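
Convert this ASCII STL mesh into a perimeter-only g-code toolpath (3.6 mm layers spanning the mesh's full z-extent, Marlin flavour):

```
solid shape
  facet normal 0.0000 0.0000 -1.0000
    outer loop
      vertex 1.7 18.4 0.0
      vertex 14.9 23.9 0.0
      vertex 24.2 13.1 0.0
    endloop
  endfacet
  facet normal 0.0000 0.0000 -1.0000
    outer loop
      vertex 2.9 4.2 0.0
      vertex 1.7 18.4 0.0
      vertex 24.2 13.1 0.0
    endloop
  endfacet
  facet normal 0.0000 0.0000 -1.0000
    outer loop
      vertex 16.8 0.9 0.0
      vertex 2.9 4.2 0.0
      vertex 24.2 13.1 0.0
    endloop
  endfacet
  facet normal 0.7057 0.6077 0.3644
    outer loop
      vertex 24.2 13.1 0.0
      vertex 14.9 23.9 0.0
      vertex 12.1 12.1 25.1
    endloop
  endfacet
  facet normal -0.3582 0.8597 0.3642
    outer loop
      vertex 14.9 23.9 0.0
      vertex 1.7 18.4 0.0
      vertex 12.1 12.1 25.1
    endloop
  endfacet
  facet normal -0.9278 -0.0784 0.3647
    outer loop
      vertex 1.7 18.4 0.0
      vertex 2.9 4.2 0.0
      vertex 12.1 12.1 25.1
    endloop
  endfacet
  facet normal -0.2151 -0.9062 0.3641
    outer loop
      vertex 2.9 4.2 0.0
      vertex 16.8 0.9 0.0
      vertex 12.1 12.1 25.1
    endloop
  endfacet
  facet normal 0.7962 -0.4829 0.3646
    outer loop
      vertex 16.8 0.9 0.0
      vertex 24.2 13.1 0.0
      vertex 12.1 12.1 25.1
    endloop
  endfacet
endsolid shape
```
; perimeter-only toolpath
G21 ; units = mm
G90 ; absolute positioning
G28 ; home
; layer 1
G0 Z3.6
G0 X22.5 Y13.0
G1 X14.5 Y22.2
G1 X3.2 Y17.5
G1 X4.2 Y5.3
G1 X16.1 Y2.5
G1 X22.5 Y13.0
; layer 2
G0 Z7.2
G0 X20.7 Y12.8
G1 X14.1 Y20.5
G1 X4.7 Y16.6
G1 X5.5 Y6.5
G1 X15.5 Y4.1
G1 X20.7 Y12.8
; layer 3
G0 Z10.8
G0 X19.0 Y12.7
G1 X13.7 Y18.8
G1 X6.2 Y15.7
G1 X6.8 Y7.6
G1 X14.8 Y5.7
G1 X19.0 Y12.7
; layer 4
G0 Z14.3
G0 X17.3 Y12.5
G1 X13.3 Y17.2
G1 X7.6 Y14.8
G1 X8.2 Y8.7
G1 X14.1 Y7.3
G1 X17.3 Y12.5
; layer 5
G0 Z17.9
G0 X15.6 Y12.4
G1 X12.9 Y15.5
G1 X9.1 Y13.9
G1 X9.5 Y9.8
G1 X13.4 Y8.9
G1 X15.6 Y12.4
; layer 6
G0 Z21.5
G0 X13.8 Y12.2
G1 X12.5 Y13.8
G1 X10.6 Y13.0
G1 X10.8 Y11.0
G1 X12.8 Y10.5
G1 X13.8 Y12.2
M2 ; end

The solid is a regular 5-sided pyramid, base circumscribed radius ≈ 12.1 mm, apex at z ≈ 25.1 mm. Slicing at Δz = 3.6 mm — 7 equal slices spanning the solid's height, so layer i sits at z = i·h/7 — gives 6 non-empty perimeters. Each is a 5-segment closed polygon; G0 lifts to the layer z and rapids to the start vertex, then G1 traces the edges. The cross-section shrinks linearly with z (the slice at the apex is degenerate and omitted).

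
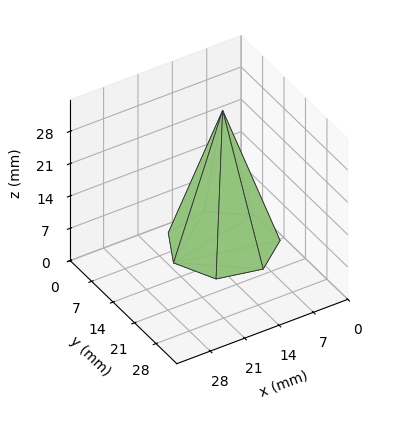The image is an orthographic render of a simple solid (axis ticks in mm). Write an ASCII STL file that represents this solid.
Reading the render: the shape is a regular 7-sided pyramid, base circumscribed radius ≈ 10 mm, apex at z ≈ 29 mm (dimensions read to the nearest mm from the axis ticks). For the STL, each face is triangulated and given an outward normal.

solid part
  facet normal 0.0000 0.0000 -1.0000
    outer loop
      vertex 7.8 19.7 0.0
      vertex 16.2 17.8 0.0
      vertex 20.0 10.0 0.0
    endloop
  endfacet
  facet normal 0.0000 0.0000 -1.0000
    outer loop
      vertex 1.0 14.3 0.0
      vertex 7.8 19.7 0.0
      vertex 20.0 10.0 0.0
    endloop
  endfacet
  facet normal 0.0000 0.0000 -1.0000
    outer loop
      vertex 1.0 5.7 0.0
      vertex 1.0 14.3 0.0
      vertex 20.0 10.0 0.0
    endloop
  endfacet
  facet normal 0.0000 0.0000 -1.0000
    outer loop
      vertex 7.8 0.3 0.0
      vertex 1.0 5.7 0.0
      vertex 20.0 10.0 0.0
    endloop
  endfacet
  facet normal 0.0000 0.0000 -1.0000
    outer loop
      vertex 16.2 2.2 0.0
      vertex 7.8 0.3 0.0
      vertex 20.0 10.0 0.0
    endloop
  endfacet
  facet normal 0.8587 0.4183 0.2961
    outer loop
      vertex 20.0 10.0 0.0
      vertex 16.2 17.8 0.0
      vertex 10.0 10.0 29.0
    endloop
  endfacet
  facet normal 0.2108 0.9318 0.2957
    outer loop
      vertex 16.2 17.8 0.0
      vertex 7.8 19.7 0.0
      vertex 10.0 10.0 29.0
    endloop
  endfacet
  facet normal -0.5941 0.7482 0.2953
    outer loop
      vertex 7.8 19.7 0.0
      vertex 1.0 14.3 0.0
      vertex 10.0 10.0 29.0
    endloop
  endfacet
  facet normal -0.9551 0.0000 0.2964
    outer loop
      vertex 1.0 14.3 0.0
      vertex 1.0 5.7 0.0
      vertex 10.0 10.0 29.0
    endloop
  endfacet
  facet normal -0.5941 -0.7482 0.2953
    outer loop
      vertex 1.0 5.7 0.0
      vertex 7.8 0.3 0.0
      vertex 10.0 10.0 29.0
    endloop
  endfacet
  facet normal 0.2108 -0.9318 0.2957
    outer loop
      vertex 7.8 0.3 0.0
      vertex 16.2 2.2 0.0
      vertex 10.0 10.0 29.0
    endloop
  endfacet
  facet normal 0.8587 -0.4183 0.2961
    outer loop
      vertex 16.2 2.2 0.0
      vertex 20.0 10.0 0.0
      vertex 10.0 10.0 29.0
    endloop
  endfacet
endsolid part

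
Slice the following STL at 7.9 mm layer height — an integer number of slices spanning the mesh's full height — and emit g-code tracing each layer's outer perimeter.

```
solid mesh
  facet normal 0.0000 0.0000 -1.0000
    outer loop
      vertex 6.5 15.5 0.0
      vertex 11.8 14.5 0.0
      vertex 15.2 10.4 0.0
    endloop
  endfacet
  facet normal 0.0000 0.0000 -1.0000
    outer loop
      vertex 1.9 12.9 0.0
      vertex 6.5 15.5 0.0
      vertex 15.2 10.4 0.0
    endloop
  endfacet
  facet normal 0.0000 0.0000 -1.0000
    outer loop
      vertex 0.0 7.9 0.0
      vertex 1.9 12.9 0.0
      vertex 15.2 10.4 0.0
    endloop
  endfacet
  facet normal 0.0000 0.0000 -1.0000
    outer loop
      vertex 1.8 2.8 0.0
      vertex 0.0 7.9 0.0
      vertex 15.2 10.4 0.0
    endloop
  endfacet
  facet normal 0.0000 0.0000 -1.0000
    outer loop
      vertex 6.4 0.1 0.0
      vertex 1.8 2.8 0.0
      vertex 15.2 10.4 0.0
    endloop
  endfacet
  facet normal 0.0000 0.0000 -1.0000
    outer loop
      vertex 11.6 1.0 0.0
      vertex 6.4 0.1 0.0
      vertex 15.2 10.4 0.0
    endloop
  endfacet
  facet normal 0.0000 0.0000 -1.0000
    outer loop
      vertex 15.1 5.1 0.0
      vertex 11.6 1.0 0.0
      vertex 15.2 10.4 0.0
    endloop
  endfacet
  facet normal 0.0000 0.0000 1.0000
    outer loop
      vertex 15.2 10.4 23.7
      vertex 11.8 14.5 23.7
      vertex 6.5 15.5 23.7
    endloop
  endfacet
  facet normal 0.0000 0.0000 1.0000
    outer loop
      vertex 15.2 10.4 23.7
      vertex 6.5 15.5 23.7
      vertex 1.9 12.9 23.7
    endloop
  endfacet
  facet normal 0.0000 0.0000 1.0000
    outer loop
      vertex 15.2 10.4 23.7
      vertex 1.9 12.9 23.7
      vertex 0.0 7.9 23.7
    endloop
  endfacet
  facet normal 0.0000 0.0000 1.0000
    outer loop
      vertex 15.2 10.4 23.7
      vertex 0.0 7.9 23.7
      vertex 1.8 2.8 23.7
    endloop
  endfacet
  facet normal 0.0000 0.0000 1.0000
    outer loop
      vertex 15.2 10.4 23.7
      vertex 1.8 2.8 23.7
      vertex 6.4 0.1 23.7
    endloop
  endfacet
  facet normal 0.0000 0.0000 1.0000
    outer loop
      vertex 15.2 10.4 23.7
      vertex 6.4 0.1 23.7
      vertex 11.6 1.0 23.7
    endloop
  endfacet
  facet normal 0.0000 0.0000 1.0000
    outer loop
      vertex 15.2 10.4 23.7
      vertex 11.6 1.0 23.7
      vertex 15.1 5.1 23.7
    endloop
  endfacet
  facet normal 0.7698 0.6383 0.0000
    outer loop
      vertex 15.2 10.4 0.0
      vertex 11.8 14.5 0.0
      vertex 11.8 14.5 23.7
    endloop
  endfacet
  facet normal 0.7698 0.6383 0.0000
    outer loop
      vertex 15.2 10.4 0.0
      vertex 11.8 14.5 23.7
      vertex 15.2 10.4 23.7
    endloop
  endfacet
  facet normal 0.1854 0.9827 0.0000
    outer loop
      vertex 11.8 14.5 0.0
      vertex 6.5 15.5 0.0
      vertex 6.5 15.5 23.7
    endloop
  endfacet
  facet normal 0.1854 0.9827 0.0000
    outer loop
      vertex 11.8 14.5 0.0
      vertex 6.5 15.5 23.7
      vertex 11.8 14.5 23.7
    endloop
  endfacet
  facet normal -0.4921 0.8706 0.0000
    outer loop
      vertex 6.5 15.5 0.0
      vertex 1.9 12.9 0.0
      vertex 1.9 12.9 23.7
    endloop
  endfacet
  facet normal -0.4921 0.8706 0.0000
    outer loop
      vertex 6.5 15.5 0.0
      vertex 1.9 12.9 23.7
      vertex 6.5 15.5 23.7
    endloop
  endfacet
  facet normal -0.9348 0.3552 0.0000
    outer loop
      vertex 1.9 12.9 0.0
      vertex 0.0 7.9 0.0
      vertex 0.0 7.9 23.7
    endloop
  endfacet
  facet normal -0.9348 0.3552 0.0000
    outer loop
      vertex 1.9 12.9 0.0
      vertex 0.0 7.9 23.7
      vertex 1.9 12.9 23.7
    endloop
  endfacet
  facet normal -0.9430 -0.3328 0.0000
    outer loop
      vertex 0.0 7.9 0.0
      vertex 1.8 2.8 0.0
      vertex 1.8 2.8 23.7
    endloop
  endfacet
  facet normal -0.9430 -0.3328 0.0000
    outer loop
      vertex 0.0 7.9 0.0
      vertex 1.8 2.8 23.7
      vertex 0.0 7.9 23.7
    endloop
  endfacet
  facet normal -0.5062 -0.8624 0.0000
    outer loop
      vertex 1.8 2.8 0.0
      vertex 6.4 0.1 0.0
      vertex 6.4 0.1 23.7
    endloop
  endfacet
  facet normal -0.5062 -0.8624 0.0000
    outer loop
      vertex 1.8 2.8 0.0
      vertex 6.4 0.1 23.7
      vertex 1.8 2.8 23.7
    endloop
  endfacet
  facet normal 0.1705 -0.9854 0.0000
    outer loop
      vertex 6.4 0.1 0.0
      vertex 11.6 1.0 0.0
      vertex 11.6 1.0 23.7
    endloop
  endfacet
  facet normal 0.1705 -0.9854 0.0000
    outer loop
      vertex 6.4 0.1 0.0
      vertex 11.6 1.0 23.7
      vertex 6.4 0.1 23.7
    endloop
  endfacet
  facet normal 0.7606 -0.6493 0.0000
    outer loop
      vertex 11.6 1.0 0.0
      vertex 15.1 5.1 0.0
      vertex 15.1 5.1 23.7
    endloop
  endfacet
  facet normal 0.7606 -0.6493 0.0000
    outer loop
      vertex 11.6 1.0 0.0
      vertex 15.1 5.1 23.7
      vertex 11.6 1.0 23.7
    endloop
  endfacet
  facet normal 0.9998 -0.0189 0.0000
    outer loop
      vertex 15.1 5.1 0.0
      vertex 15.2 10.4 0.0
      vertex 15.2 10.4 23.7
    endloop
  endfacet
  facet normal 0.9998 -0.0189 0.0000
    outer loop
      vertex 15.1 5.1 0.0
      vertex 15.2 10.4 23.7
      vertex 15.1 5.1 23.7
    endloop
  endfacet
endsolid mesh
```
; perimeter-only toolpath
G21 ; units = mm
G90 ; absolute positioning
G28 ; home
; layer 1
G0 Z7.9
G0 X15.2 Y10.4
G1 X11.8 Y14.5
G1 X6.5 Y15.5
G1 X1.9 Y12.9
G1 X0.0 Y7.9
G1 X1.8 Y2.8
G1 X6.4 Y0.1
G1 X11.6 Y1.0
G1 X15.1 Y5.1
G1 X15.2 Y10.4
; layer 2
G0 Z15.8
G0 X15.2 Y10.4
G1 X11.8 Y14.5
G1 X6.5 Y15.5
G1 X1.9 Y12.9
G1 X0.0 Y7.9
G1 X1.8 Y2.8
G1 X6.4 Y0.1
G1 X11.6 Y1.0
G1 X15.1 Y5.1
G1 X15.2 Y10.4
; layer 3
G0 Z23.7
G0 X15.2 Y10.4
G1 X11.8 Y14.5
G1 X6.5 Y15.5
G1 X1.9 Y12.9
G1 X0.0 Y7.9
G1 X1.8 Y2.8
G1 X6.4 Y0.1
G1 X11.6 Y1.0
G1 X15.1 Y5.1
G1 X15.2 Y10.4
M2 ; end

The solid is a regular 9-sided prism (a cylinder approximated with 9 flat sides), circumscribed radius ≈ 7.8 mm, height ≈ 23.7 mm. Slicing at Δz = 7.9 mm — 3 equal slices spanning the solid's height, so layer i sits at z = i·h/3 — gives 3 non-empty perimeters. Each is a 9-segment closed polygon; G0 lifts to the layer z and rapids to the start vertex, then G1 traces the edges.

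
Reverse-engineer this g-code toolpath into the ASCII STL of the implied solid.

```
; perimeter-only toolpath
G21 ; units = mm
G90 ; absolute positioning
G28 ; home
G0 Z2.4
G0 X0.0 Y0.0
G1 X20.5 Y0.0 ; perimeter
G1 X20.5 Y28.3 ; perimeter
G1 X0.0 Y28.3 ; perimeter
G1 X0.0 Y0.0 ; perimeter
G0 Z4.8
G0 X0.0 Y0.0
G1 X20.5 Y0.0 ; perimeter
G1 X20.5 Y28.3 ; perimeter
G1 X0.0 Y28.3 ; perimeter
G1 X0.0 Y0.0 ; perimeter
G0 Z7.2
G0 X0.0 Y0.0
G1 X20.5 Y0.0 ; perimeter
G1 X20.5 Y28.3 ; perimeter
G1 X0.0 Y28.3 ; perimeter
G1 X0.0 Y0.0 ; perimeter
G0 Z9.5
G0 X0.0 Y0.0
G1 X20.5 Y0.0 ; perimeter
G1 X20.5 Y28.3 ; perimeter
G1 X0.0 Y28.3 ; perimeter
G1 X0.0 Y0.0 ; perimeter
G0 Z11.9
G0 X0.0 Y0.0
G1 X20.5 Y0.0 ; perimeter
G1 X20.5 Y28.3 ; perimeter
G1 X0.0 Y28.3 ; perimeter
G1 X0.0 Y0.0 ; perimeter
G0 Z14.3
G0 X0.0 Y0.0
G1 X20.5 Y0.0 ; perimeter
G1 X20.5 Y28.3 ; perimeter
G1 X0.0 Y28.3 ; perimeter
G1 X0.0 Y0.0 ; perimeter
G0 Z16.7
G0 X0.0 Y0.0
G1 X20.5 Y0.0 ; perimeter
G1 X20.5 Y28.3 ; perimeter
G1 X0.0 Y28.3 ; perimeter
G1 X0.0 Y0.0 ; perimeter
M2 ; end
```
solid part
  facet normal 0.0000 0.0000 -1.0000
    outer loop
      vertex 20.5 28.3 0.0
      vertex 20.5 0.0 0.0
      vertex 0.0 0.0 0.0
    endloop
  endfacet
  facet normal 0.0000 0.0000 -1.0000
    outer loop
      vertex 0.0 28.3 0.0
      vertex 20.5 28.3 0.0
      vertex 0.0 0.0 0.0
    endloop
  endfacet
  facet normal 0.0000 0.0000 1.0000
    outer loop
      vertex 0.0 0.0 16.7
      vertex 20.5 0.0 16.7
      vertex 20.5 28.3 16.7
    endloop
  endfacet
  facet normal 0.0000 0.0000 1.0000
    outer loop
      vertex 0.0 0.0 16.7
      vertex 20.5 28.3 16.7
      vertex 0.0 28.3 16.7
    endloop
  endfacet
  facet normal 0.0000 -1.0000 0.0000
    outer loop
      vertex 0.0 0.0 0.0
      vertex 20.5 0.0 0.0
      vertex 20.5 0.0 16.7
    endloop
  endfacet
  facet normal 0.0000 -1.0000 0.0000
    outer loop
      vertex 0.0 0.0 0.0
      vertex 20.5 0.0 16.7
      vertex 0.0 0.0 16.7
    endloop
  endfacet
  facet normal 0.0000 1.0000 0.0000
    outer loop
      vertex 20.5 28.3 16.7
      vertex 20.5 28.3 0.0
      vertex 0.0 28.3 0.0
    endloop
  endfacet
  facet normal 0.0000 1.0000 0.0000
    outer loop
      vertex 0.0 28.3 16.7
      vertex 20.5 28.3 16.7
      vertex 0.0 28.3 0.0
    endloop
  endfacet
  facet normal -1.0000 0.0000 0.0000
    outer loop
      vertex 0.0 28.3 16.7
      vertex 0.0 28.3 0.0
      vertex 0.0 0.0 0.0
    endloop
  endfacet
  facet normal -1.0000 0.0000 0.0000
    outer loop
      vertex 0.0 0.0 16.7
      vertex 0.0 28.3 16.7
      vertex 0.0 0.0 0.0
    endloop
  endfacet
  facet normal 1.0000 0.0000 0.0000
    outer loop
      vertex 20.5 0.0 0.0
      vertex 20.5 28.3 0.0
      vertex 20.5 28.3 16.7
    endloop
  endfacet
  facet normal 1.0000 0.0000 0.0000
    outer loop
      vertex 20.5 0.0 0.0
      vertex 20.5 28.3 16.7
      vertex 20.5 0.0 16.7
    endloop
  endfacet
endsolid part

The G0 Z moves step by Δz≈2.4 mm. Every layer's G1 loop is the same polygon, so the solid is a straight extrusion of it from z=0 to z≈16.7. Closing with flat bottom and top caps and triangulating gives 12 facets — a rectangular box, roughly 20.5 × 28.3 mm footprint and 16.7 mm tall.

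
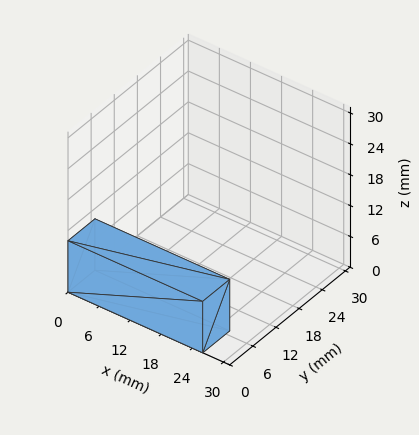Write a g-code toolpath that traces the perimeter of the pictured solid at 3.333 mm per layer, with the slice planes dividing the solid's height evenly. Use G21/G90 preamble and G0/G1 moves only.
Reading the render: the shape is a rectangular box, roughly 26 × 7 mm footprint and 10 mm tall (dimensions read to the nearest mm from the axis ticks). For the g-code, the solid's height is divided into equal slices at the stated Δz and each level perimeter traced with G1 moves after a G0 lift.

; perimeter-only toolpath
G21 ; units = mm
G90 ; absolute positioning
G28 ; home
; layer 1
G0 Z3.333
G0 X0.000 Y0.000
G1 X26.000 Y0.000
G1 X26.000 Y7.000
G1 X0.000 Y7.000
G1 X0.000 Y0.000
; layer 2
G0 Z6.667
G0 X0.000 Y0.000
G1 X26.000 Y0.000
G1 X26.000 Y7.000
G1 X0.000 Y7.000
G1 X0.000 Y0.000
; layer 3
G0 Z10.000
G0 X0.000 Y0.000
G1 X26.000 Y0.000
G1 X26.000 Y7.000
G1 X0.000 Y7.000
G1 X0.000 Y0.000
M2 ; end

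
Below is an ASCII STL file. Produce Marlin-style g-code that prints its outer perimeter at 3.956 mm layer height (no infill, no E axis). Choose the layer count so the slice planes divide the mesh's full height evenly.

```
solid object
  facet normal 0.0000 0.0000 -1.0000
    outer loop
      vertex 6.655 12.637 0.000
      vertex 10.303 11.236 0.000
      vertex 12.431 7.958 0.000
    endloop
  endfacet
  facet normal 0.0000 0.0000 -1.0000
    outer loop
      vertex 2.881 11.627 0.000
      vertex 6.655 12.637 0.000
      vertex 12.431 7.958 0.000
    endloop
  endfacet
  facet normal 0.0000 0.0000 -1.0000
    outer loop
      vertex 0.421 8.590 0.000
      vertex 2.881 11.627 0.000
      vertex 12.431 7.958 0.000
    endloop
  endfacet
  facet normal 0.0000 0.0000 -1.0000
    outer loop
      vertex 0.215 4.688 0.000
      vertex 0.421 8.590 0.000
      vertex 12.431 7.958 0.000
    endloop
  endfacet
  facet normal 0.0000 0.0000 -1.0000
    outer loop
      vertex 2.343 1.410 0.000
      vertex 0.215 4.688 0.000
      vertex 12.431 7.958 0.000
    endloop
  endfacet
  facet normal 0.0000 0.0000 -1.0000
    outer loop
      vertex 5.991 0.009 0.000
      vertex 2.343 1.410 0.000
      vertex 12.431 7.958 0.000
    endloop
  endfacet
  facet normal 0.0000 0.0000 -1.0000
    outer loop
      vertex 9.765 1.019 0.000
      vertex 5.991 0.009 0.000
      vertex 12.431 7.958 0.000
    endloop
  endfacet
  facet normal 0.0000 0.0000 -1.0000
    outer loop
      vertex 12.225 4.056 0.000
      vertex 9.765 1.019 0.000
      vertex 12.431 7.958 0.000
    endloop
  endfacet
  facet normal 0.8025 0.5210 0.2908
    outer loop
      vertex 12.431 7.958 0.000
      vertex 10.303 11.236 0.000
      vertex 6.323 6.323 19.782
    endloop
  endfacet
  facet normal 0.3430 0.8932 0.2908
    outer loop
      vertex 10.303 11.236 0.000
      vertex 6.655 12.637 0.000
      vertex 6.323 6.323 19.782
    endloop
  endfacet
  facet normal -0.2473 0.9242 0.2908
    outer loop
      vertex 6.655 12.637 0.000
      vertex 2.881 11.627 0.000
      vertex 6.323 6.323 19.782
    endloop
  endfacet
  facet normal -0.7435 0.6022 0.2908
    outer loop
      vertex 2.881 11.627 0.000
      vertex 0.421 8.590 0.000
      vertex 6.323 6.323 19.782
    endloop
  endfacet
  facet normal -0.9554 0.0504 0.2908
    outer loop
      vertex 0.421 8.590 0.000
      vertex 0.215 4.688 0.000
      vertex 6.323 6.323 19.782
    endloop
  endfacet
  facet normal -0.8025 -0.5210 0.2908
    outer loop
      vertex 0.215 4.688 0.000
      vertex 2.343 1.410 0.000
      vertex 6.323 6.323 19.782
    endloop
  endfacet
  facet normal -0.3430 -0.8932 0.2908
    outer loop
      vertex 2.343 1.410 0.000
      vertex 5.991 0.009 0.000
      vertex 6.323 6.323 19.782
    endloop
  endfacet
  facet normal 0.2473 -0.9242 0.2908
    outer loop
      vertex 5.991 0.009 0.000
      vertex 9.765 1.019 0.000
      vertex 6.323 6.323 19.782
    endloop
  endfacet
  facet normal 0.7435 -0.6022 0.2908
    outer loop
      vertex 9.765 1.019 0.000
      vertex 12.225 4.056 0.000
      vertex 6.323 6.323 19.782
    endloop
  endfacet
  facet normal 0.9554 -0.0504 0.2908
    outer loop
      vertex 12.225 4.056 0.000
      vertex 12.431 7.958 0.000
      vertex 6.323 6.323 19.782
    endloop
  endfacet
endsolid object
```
; perimeter-only toolpath
G21 ; units = mm
G90 ; absolute positioning
G28 ; home
; layer 1
G0 Z3.956
G0 X11.209 Y7.631
G1 X9.507 Y10.253
G1 X6.589 Y11.374
G1 X3.569 Y10.566
G1 X1.601 Y8.137
G1 X1.437 Y5.015
G1 X3.139 Y2.393
G1 X6.057 Y1.272
G1 X9.077 Y2.080
G1 X11.045 Y4.509
G1 X11.209 Y7.631
; layer 2
G0 Z7.913
G0 X9.988 Y7.304
G1 X8.711 Y9.271
G1 X6.522 Y10.111
G1 X4.258 Y9.505
G1 X2.782 Y7.683
G1 X2.658 Y5.342
G1 X3.935 Y3.375
G1 X6.124 Y2.535
G1 X8.388 Y3.141
G1 X9.864 Y4.963
G1 X9.988 Y7.304
; layer 3
G0 Z11.869
G0 X8.766 Y6.977
G1 X7.915 Y8.288
G1 X6.456 Y8.849
G1 X4.946 Y8.445
G1 X3.962 Y7.230
G1 X3.880 Y5.669
G1 X4.731 Y4.358
G1 X6.190 Y3.797
G1 X7.700 Y4.201
G1 X8.684 Y5.416
G1 X8.766 Y6.977
; layer 4
G0 Z15.826
G0 X7.545 Y6.650
G1 X7.119 Y7.306
G1 X6.389 Y7.586
G1 X5.635 Y7.384
G1 X5.143 Y6.776
G1 X5.101 Y5.996
G1 X5.527 Y5.340
G1 X6.257 Y5.060
G1 X7.011 Y5.262
G1 X7.503 Y5.870
G1 X7.545 Y6.650
M2 ; end

The solid is a regular 10-sided pyramid, base circumscribed radius ≈ 6.32 mm, apex at z ≈ 19.8 mm. Slicing at Δz = 3.956 mm — 5 equal slices spanning the solid's height, so layer i sits at z = i·h/5 — gives 4 non-empty perimeters. Each is a 10-segment closed polygon; G0 lifts to the layer z and rapids to the start vertex, then G1 traces the edges. The cross-section shrinks linearly with z (the slice at the apex is degenerate and omitted).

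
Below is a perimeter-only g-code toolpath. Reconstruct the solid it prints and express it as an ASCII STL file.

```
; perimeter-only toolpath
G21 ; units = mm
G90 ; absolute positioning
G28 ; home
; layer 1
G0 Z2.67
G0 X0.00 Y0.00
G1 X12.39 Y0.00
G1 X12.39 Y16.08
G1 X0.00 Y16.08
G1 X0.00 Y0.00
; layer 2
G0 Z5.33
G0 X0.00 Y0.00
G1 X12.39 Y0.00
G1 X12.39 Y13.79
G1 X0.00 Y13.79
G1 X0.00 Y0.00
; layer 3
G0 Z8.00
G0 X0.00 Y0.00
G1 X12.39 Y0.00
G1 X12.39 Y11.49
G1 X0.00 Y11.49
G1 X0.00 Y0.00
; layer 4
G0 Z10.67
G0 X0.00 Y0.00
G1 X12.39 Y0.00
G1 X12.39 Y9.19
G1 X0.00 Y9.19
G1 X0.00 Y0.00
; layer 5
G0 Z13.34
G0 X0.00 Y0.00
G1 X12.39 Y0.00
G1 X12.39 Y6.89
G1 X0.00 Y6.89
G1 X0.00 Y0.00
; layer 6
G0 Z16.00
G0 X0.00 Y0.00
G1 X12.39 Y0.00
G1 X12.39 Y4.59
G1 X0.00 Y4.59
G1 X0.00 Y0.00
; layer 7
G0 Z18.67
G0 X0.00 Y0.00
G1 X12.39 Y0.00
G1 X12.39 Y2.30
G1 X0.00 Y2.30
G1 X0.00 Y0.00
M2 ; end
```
solid part
  facet normal 0.0000 0.0000 -1.0000
    outer loop
      vertex 12.39 18.38 0.00
      vertex 12.39 0.00 0.00
      vertex 0.00 0.00 0.00
    endloop
  endfacet
  facet normal 0.0000 0.0000 -1.0000
    outer loop
      vertex 0.00 18.38 0.00
      vertex 12.39 18.38 0.00
      vertex 0.00 0.00 0.00
    endloop
  endfacet
  facet normal 0.0000 -1.0000 0.0000
    outer loop
      vertex 0.00 0.00 0.00
      vertex 12.39 0.00 0.00
      vertex 12.39 0.00 21.34
    endloop
  endfacet
  facet normal 0.0000 -1.0000 0.0000
    outer loop
      vertex 0.00 0.00 0.00
      vertex 12.39 0.00 21.34
      vertex 0.00 0.00 21.34
    endloop
  endfacet
  facet normal 0.0000 0.7577 0.6526
    outer loop
      vertex 0.00 0.00 21.34
      vertex 12.39 0.00 21.34
      vertex 12.39 18.38 0.00
    endloop
  endfacet
  facet normal 0.0000 0.7577 0.6526
    outer loop
      vertex 0.00 0.00 21.34
      vertex 12.39 18.38 0.00
      vertex 0.00 18.38 0.00
    endloop
  endfacet
  facet normal -1.0000 0.0000 0.0000
    outer loop
      vertex 0.00 0.00 21.34
      vertex 0.00 18.38 0.00
      vertex 0.00 0.00 0.00
    endloop
  endfacet
  facet normal 1.0000 0.0000 0.0000
    outer loop
      vertex 12.39 0.00 0.00
      vertex 12.39 18.38 0.00
      vertex 12.39 0.00 21.34
    endloop
  endfacet
endsolid part

The G0 Z moves step by Δz≈2.67 mm. The G1 loops shrink linearly with z, so the solid tapers from its base footprint up to z≈21.3. Closing with a flat bottom cap and the tapered top and triangulating gives 8 facets — a wedge (ramp): 12.4 × 18.4 mm base, rising to 21.3 mm along the y=0 edge and sloping linearly to z=0 at y=18.4.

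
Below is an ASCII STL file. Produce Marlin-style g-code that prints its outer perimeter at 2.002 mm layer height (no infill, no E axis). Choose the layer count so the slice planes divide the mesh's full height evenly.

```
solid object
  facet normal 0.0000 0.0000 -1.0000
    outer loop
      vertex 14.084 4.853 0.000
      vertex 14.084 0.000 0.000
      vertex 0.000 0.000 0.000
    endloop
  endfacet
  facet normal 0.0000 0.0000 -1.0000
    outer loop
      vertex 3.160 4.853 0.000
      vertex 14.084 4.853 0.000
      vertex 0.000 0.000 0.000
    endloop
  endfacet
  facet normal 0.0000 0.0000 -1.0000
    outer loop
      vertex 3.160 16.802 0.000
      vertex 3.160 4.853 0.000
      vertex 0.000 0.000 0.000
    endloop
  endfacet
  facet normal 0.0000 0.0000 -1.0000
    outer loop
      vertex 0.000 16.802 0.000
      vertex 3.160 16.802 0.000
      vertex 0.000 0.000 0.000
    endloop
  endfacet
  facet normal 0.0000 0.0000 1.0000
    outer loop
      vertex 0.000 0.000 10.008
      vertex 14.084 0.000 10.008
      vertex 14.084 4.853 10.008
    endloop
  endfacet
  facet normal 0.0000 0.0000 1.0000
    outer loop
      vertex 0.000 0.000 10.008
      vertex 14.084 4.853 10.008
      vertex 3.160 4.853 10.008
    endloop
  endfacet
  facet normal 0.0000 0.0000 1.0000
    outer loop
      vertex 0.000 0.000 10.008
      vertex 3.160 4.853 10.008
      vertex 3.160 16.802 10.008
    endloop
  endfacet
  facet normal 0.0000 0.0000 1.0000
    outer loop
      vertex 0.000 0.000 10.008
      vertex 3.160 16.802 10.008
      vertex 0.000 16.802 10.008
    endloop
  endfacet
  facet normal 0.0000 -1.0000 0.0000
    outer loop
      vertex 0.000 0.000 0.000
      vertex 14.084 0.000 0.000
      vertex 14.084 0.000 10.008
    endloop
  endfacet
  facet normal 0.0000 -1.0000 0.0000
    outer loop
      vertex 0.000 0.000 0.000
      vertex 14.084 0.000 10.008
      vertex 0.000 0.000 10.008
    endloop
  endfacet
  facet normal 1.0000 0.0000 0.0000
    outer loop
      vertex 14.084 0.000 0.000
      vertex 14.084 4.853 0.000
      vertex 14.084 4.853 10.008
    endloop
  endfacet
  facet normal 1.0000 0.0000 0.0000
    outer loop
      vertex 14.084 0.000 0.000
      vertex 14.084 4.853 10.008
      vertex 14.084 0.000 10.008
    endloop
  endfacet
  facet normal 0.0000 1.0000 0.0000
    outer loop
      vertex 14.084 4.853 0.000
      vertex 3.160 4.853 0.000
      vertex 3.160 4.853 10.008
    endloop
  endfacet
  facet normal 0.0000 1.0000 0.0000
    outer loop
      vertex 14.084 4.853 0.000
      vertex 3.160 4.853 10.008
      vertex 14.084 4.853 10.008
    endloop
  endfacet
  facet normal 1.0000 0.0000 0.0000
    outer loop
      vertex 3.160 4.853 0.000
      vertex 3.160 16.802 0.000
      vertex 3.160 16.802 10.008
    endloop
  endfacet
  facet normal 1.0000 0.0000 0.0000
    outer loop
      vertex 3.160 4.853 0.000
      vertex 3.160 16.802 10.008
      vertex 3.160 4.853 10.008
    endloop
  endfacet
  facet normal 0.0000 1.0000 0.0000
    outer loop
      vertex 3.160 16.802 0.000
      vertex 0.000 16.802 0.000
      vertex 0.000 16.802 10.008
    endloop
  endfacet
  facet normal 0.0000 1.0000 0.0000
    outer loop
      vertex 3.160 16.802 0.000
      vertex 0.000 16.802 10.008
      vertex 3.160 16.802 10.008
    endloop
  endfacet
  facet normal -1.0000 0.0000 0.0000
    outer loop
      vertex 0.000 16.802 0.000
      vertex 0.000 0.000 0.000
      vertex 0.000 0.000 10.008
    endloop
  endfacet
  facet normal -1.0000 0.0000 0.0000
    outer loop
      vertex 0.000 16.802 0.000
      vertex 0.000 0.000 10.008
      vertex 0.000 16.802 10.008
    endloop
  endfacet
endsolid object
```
; perimeter-only toolpath
G21 ; units = mm
G90 ; absolute positioning
G28 ; home
; layer 1
G0 Z2.002
G0 X0.000 Y0.000
G1 X14.084 Y0.000
G1 X14.084 Y4.853
G1 X3.160 Y4.853
G1 X3.160 Y16.802
G1 X0.000 Y16.802
G1 X0.000 Y0.000
; layer 2
G0 Z4.003
G0 X0.000 Y0.000
G1 X14.084 Y0.000
G1 X14.084 Y4.853
G1 X3.160 Y4.853
G1 X3.160 Y16.802
G1 X0.000 Y16.802
G1 X0.000 Y0.000
; layer 3
G0 Z6.005
G0 X0.000 Y0.000
G1 X14.084 Y0.000
G1 X14.084 Y4.853
G1 X3.160 Y4.853
G1 X3.160 Y16.802
G1 X0.000 Y16.802
G1 X0.000 Y0.000
; layer 4
G0 Z8.006
G0 X0.000 Y0.000
G1 X14.084 Y0.000
G1 X14.084 Y4.853
G1 X3.160 Y4.853
G1 X3.160 Y16.802
G1 X0.000 Y16.802
G1 X0.000 Y0.000
; layer 5
G0 Z10.008
G0 X0.000 Y0.000
G1 X14.084 Y0.000
G1 X14.084 Y4.853
G1 X3.160 Y4.853
G1 X3.160 Y16.802
G1 X0.000 Y16.802
G1 X0.000 Y0.000
M2 ; end

The solid is an L-shaped prism: outer 14.1 × 16.8 mm, arm thicknesses ≈ 4.85 mm (horizontal) and 3.16 mm (vertical), extruded 10 mm in z. Slicing at Δz = 2.002 mm — 5 equal slices spanning the solid's height, so layer i sits at z = i·h/5 — gives 5 non-empty perimeters. Each is a 6-segment closed polygon; G0 lifts to the layer z and rapids to the start vertex, then G1 traces the edges.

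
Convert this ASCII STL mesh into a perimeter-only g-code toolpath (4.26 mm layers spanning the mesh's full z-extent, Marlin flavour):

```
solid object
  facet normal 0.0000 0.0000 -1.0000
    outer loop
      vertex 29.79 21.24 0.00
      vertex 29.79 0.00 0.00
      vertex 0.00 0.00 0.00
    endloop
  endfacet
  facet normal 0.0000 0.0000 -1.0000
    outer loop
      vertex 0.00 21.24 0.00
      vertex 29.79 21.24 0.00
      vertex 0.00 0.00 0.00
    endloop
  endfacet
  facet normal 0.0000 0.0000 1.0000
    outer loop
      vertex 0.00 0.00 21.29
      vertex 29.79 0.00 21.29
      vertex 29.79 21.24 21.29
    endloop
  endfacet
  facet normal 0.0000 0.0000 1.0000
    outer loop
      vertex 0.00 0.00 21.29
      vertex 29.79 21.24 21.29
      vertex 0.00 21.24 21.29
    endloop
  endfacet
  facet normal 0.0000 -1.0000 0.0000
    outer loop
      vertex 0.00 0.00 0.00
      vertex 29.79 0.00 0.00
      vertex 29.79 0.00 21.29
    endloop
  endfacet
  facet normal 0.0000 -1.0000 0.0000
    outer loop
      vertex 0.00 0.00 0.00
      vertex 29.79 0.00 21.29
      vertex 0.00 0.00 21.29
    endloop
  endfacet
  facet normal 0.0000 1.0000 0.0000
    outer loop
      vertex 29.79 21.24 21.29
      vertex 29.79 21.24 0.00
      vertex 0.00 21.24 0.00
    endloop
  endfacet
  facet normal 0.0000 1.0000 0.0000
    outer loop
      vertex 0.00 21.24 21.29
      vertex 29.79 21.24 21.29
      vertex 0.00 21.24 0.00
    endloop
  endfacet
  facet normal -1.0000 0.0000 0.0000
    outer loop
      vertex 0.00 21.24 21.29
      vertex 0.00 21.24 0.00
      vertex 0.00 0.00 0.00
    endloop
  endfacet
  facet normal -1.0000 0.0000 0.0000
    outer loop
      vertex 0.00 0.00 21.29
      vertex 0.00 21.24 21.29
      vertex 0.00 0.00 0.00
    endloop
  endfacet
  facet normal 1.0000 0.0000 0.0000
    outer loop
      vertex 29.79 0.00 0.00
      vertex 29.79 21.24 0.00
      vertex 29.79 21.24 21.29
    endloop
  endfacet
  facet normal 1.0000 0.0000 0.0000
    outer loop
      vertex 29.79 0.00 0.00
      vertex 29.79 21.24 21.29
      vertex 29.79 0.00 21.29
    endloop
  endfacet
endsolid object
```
; perimeter-only toolpath
G21 ; units = mm
G90 ; absolute positioning
G28 ; home
; layer 1
G0 Z4.26
G0 X0.00 Y0.00
G1 X29.79 Y0.00
G1 X29.79 Y21.24
G1 X0.00 Y21.24
G1 X0.00 Y0.00
; layer 2
G0 Z8.52
G0 X0.00 Y0.00
G1 X29.79 Y0.00
G1 X29.79 Y21.24
G1 X0.00 Y21.24
G1 X0.00 Y0.00
; layer 3
G0 Z12.77
G0 X0.00 Y0.00
G1 X29.79 Y0.00
G1 X29.79 Y21.24
G1 X0.00 Y21.24
G1 X0.00 Y0.00
; layer 4
G0 Z17.03
G0 X0.00 Y0.00
G1 X29.79 Y0.00
G1 X29.79 Y21.24
G1 X0.00 Y21.24
G1 X0.00 Y0.00
; layer 5
G0 Z21.29
G0 X0.00 Y0.00
G1 X29.79 Y0.00
G1 X29.79 Y21.24
G1 X0.00 Y21.24
G1 X0.00 Y0.00
M2 ; end

The solid is a rectangular box, roughly 29.8 × 21.2 mm footprint and 21.3 mm tall. Slicing at Δz = 4.26 mm — 5 equal slices spanning the solid's height, so layer i sits at z = i·h/5 — gives 5 non-empty perimeters. Each is a 4-segment closed polygon; G0 lifts to the layer z and rapids to the start vertex, then G1 traces the edges.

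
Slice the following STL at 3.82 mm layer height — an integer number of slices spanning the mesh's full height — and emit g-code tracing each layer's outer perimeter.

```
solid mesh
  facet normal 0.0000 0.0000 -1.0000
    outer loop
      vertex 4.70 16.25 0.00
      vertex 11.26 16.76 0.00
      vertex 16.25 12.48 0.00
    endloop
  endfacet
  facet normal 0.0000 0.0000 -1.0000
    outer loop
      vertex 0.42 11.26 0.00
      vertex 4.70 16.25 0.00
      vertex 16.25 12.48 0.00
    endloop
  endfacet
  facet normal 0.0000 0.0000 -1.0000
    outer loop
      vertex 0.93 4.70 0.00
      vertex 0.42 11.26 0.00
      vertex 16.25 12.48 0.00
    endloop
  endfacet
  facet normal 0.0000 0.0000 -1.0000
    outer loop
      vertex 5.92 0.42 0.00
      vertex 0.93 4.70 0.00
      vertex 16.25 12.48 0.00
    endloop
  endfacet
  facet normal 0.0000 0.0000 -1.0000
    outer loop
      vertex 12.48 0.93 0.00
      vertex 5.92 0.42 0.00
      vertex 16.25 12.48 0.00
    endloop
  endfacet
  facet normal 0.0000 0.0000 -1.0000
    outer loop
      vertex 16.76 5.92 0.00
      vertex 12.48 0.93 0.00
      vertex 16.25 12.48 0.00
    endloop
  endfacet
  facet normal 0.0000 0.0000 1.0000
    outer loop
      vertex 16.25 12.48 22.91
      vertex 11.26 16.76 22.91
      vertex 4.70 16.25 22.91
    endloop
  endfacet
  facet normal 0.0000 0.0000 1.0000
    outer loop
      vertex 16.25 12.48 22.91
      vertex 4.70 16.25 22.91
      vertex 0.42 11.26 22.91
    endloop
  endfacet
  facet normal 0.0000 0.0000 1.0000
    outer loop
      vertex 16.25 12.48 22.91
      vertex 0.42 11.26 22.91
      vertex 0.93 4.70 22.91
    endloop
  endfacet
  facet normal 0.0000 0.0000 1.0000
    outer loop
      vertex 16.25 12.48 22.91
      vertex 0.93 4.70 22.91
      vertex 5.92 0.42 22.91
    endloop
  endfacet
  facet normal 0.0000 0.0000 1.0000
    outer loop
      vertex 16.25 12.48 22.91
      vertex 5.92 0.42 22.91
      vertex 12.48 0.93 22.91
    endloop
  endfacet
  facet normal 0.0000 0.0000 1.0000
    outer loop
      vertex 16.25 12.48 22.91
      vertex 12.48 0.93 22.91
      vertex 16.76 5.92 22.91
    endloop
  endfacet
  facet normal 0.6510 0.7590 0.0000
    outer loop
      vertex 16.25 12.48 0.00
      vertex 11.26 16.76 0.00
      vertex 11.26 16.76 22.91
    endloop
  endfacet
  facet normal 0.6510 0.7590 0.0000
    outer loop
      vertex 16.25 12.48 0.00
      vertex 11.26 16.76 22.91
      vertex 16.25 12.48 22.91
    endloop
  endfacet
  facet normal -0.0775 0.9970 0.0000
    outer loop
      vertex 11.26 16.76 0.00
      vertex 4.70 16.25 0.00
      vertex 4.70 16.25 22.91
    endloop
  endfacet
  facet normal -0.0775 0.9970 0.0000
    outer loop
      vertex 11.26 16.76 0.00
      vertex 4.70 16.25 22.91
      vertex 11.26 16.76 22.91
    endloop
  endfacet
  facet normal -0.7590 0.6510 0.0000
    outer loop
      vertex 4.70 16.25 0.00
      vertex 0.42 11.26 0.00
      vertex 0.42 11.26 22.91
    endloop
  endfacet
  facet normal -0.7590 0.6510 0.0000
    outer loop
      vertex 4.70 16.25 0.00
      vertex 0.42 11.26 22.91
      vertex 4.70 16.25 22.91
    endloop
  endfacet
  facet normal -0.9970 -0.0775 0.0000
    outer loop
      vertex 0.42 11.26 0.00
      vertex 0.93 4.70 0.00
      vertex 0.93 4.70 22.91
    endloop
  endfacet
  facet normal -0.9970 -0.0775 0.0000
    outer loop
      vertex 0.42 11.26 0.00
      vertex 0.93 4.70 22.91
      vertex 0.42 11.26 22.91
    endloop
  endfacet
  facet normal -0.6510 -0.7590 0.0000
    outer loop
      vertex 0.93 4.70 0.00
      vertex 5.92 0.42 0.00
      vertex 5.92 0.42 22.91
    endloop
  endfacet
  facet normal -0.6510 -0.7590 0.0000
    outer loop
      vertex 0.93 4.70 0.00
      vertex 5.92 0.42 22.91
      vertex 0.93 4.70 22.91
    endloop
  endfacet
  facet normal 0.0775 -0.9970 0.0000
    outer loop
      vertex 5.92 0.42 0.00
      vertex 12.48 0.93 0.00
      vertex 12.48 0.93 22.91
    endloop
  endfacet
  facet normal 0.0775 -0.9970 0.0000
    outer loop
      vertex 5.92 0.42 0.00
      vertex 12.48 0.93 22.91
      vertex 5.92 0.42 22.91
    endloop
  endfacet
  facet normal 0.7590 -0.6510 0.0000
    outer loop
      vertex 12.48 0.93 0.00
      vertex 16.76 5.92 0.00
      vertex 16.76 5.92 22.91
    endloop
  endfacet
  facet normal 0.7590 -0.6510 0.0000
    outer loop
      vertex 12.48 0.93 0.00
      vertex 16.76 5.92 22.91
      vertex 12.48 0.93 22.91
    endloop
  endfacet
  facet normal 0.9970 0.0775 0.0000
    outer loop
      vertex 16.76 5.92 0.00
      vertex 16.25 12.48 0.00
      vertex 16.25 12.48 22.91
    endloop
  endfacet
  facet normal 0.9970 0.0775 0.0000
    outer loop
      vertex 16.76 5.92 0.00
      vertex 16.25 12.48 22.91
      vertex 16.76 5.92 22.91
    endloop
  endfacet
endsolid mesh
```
; perimeter-only toolpath
G21 ; units = mm
G90 ; absolute positioning
G28 ; home
; layer 1
G0 Z3.82
G0 X16.25 Y12.48
G1 X11.26 Y16.76
G1 X4.70 Y16.25
G1 X0.42 Y11.26
G1 X0.93 Y4.70
G1 X5.92 Y0.42
G1 X12.48 Y0.93
G1 X16.76 Y5.92
G1 X16.25 Y12.48
; layer 2
G0 Z7.64
G0 X16.25 Y12.48
G1 X11.26 Y16.76
G1 X4.70 Y16.25
G1 X0.42 Y11.26
G1 X0.93 Y4.70
G1 X5.92 Y0.42
G1 X12.48 Y0.93
G1 X16.76 Y5.92
G1 X16.25 Y12.48
; layer 3
G0 Z11.46
G0 X16.25 Y12.48
G1 X11.26 Y16.76
G1 X4.70 Y16.25
G1 X0.42 Y11.26
G1 X0.93 Y4.70
G1 X5.92 Y0.42
G1 X12.48 Y0.93
G1 X16.76 Y5.92
G1 X16.25 Y12.48
; layer 4
G0 Z15.27
G0 X16.25 Y12.48
G1 X11.26 Y16.76
G1 X4.70 Y16.25
G1 X0.42 Y11.26
G1 X0.93 Y4.70
G1 X5.92 Y0.42
G1 X12.48 Y0.93
G1 X16.76 Y5.92
G1 X16.25 Y12.48
; layer 5
G0 Z19.09
G0 X16.25 Y12.48
G1 X11.26 Y16.76
G1 X4.70 Y16.25
G1 X0.42 Y11.26
G1 X0.93 Y4.70
G1 X5.92 Y0.42
G1 X12.48 Y0.93
G1 X16.76 Y5.92
G1 X16.25 Y12.48
; layer 6
G0 Z22.91
G0 X16.25 Y12.48
G1 X11.26 Y16.76
G1 X4.70 Y16.25
G1 X0.42 Y11.26
G1 X0.93 Y4.70
G1 X5.92 Y0.42
G1 X12.48 Y0.93
G1 X16.76 Y5.92
G1 X16.25 Y12.48
M2 ; end

The solid is a regular 8-sided prism (a cylinder approximated with 8 flat sides), circumscribed radius ≈ 8.59 mm, height ≈ 22.9 mm. Slicing at Δz = 3.82 mm — 6 equal slices spanning the solid's height, so layer i sits at z = i·h/6 — gives 6 non-empty perimeters. Each is a 8-segment closed polygon; G0 lifts to the layer z and rapids to the start vertex, then G1 traces the edges.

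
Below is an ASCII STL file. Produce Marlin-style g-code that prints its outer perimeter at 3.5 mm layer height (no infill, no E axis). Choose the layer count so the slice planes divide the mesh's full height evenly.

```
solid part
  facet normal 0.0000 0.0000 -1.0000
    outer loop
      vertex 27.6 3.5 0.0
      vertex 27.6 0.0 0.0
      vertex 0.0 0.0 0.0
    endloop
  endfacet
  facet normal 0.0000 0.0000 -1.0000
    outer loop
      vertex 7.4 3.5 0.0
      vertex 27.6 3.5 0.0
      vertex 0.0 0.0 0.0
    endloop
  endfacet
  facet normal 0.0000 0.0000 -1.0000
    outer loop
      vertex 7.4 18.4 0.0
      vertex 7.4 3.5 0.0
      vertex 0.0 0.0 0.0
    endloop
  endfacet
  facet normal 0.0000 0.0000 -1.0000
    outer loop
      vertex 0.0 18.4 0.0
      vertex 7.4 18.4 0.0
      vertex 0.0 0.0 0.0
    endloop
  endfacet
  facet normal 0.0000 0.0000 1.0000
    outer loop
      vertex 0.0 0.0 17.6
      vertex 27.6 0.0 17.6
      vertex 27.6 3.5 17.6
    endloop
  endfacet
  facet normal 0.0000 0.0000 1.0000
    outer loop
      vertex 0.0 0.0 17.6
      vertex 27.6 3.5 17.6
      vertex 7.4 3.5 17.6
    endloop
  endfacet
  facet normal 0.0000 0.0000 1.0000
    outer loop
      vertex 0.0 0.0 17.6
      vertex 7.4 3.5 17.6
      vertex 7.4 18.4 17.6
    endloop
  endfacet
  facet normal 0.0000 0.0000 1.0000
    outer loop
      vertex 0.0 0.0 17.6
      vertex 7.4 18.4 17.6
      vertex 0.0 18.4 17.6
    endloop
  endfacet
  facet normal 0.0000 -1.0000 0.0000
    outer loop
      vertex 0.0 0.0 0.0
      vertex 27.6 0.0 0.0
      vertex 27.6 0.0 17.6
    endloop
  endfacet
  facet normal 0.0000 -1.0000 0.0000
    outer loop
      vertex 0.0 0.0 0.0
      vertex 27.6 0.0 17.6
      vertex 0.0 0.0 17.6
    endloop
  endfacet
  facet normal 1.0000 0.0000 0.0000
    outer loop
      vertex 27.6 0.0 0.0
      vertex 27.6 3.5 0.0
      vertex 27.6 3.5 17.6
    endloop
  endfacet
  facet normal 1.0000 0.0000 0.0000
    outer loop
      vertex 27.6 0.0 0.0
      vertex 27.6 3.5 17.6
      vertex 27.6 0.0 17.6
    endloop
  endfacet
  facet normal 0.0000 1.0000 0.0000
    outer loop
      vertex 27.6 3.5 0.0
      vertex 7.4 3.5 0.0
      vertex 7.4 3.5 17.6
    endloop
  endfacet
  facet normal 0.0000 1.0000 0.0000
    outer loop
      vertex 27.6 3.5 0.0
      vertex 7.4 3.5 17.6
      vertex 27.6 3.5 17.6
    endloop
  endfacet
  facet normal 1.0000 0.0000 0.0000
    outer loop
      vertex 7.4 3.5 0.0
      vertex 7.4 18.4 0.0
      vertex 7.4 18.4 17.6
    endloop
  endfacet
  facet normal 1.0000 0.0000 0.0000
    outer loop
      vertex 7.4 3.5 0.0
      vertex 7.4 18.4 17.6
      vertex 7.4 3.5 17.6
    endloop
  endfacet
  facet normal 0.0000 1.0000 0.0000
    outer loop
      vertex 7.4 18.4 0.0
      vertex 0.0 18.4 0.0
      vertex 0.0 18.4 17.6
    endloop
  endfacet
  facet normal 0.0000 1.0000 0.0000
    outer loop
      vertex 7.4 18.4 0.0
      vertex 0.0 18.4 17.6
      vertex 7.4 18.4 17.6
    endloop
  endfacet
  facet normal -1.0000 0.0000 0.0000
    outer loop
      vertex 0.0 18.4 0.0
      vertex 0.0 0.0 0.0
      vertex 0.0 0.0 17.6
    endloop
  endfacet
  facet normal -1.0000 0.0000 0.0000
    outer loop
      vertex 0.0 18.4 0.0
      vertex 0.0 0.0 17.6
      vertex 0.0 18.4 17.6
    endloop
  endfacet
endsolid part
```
; perimeter-only toolpath
G21 ; units = mm
G90 ; absolute positioning
G28 ; home
; layer 1
G0 Z3.5
G0 X0.0 Y0.0
G1 X27.6 Y0.0
G1 X27.6 Y3.5
G1 X7.4 Y3.5
G1 X7.4 Y18.4
G1 X0.0 Y18.4
G1 X0.0 Y0.0
; layer 2
G0 Z7.0
G0 X0.0 Y0.0
G1 X27.6 Y0.0
G1 X27.6 Y3.5
G1 X7.4 Y3.5
G1 X7.4 Y18.4
G1 X0.0 Y18.4
G1 X0.0 Y0.0
; layer 3
G0 Z10.6
G0 X0.0 Y0.0
G1 X27.6 Y0.0
G1 X27.6 Y3.5
G1 X7.4 Y3.5
G1 X7.4 Y18.4
G1 X0.0 Y18.4
G1 X0.0 Y0.0
; layer 4
G0 Z14.1
G0 X0.0 Y0.0
G1 X27.6 Y0.0
G1 X27.6 Y3.5
G1 X7.4 Y3.5
G1 X7.4 Y18.4
G1 X0.0 Y18.4
G1 X0.0 Y0.0
; layer 5
G0 Z17.6
G0 X0.0 Y0.0
G1 X27.6 Y0.0
G1 X27.6 Y3.5
G1 X7.4 Y3.5
G1 X7.4 Y18.4
G1 X0.0 Y18.4
G1 X0.0 Y0.0
M2 ; end

The solid is an L-shaped prism: outer 27.6 × 18.4 mm, arm thicknesses ≈ 3.5 mm (horizontal) and 7.4 mm (vertical), extruded 17.6 mm in z. Slicing at Δz = 3.5 mm — 5 equal slices spanning the solid's height, so layer i sits at z = i·h/5 — gives 5 non-empty perimeters. Each is a 6-segment closed polygon; G0 lifts to the layer z and rapids to the start vertex, then G1 traces the edges.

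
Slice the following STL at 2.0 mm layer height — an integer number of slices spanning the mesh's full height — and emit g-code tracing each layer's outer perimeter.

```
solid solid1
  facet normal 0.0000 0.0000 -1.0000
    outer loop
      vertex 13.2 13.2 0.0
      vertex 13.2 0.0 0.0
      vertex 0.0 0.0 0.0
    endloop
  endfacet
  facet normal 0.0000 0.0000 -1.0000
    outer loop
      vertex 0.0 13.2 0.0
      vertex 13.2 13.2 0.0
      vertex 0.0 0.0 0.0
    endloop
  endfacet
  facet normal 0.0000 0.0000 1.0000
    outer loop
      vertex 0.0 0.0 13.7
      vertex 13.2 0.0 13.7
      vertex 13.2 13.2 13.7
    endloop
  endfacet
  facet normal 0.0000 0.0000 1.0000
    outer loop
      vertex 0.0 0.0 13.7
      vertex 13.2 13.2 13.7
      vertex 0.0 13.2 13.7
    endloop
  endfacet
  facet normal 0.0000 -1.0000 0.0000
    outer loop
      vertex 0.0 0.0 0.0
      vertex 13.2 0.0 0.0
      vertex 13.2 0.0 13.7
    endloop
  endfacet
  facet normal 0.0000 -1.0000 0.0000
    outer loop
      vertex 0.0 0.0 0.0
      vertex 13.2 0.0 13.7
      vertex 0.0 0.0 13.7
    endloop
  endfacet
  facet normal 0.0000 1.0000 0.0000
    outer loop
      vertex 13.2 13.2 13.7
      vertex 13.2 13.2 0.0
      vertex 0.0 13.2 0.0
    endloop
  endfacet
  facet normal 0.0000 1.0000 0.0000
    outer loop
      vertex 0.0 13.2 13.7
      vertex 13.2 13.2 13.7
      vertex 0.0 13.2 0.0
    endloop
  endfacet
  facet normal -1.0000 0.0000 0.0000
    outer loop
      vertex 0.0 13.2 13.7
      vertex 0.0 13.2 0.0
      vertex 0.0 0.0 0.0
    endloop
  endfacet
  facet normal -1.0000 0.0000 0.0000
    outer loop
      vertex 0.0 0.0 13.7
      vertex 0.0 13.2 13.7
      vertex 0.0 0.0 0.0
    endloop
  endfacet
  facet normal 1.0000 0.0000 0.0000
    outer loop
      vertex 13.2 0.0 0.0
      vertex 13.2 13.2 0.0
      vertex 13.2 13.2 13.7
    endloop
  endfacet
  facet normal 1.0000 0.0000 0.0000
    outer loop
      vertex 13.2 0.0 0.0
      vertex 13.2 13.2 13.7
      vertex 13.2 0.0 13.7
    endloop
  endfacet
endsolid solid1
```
; perimeter-only toolpath
G21 ; units = mm
G90 ; absolute positioning
G28 ; home
; layer 1
G0 Z2.0
G0 X0.0 Y0.0
G1 X13.2 Y0.0
G1 X13.2 Y13.2
G1 X0.0 Y13.2
G1 X0.0 Y0.0
; layer 2
G0 Z3.9
G0 X0.0 Y0.0
G1 X13.2 Y0.0
G1 X13.2 Y13.2
G1 X0.0 Y13.2
G1 X0.0 Y0.0
; layer 3
G0 Z5.9
G0 X0.0 Y0.0
G1 X13.2 Y0.0
G1 X13.2 Y13.2
G1 X0.0 Y13.2
G1 X0.0 Y0.0
; layer 4
G0 Z7.8
G0 X0.0 Y0.0
G1 X13.2 Y0.0
G1 X13.2 Y13.2
G1 X0.0 Y13.2
G1 X0.0 Y0.0
; layer 5
G0 Z9.8
G0 X0.0 Y0.0
G1 X13.2 Y0.0
G1 X13.2 Y13.2
G1 X0.0 Y13.2
G1 X0.0 Y0.0
; layer 6
G0 Z11.7
G0 X0.0 Y0.0
G1 X13.2 Y0.0
G1 X13.2 Y13.2
G1 X0.0 Y13.2
G1 X0.0 Y0.0
; layer 7
G0 Z13.7
G0 X0.0 Y0.0
G1 X13.2 Y0.0
G1 X13.2 Y13.2
G1 X0.0 Y13.2
G1 X0.0 Y0.0
M2 ; end

The solid is a rectangular box, roughly 13.2 × 13.2 mm footprint and 13.7 mm tall. Slicing at Δz = 2.0 mm — 7 equal slices spanning the solid's height, so layer i sits at z = i·h/7 — gives 7 non-empty perimeters. Each is a 4-segment closed polygon; G0 lifts to the layer z and rapids to the start vertex, then G1 traces the edges.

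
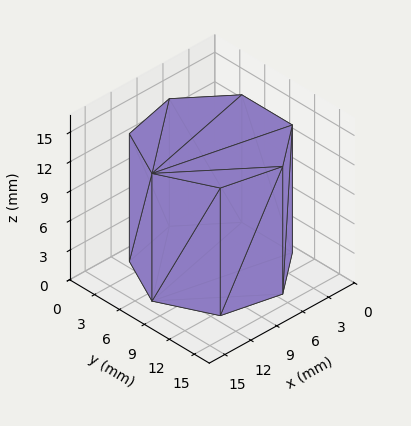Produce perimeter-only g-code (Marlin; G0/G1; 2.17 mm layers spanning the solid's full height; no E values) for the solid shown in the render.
Reading the render: the shape is a regular 7-sided prism (a cylinder approximated with 7 flat sides), circumscribed radius ≈ 7 mm, height ≈ 13 mm (dimensions read to the nearest mm from the axis ticks). For the g-code, the solid's height is divided into equal slices at the stated Δz and each level perimeter traced with G1 moves after a G0 lift.

; perimeter-only toolpath
G21 ; units = mm
G90 ; absolute positioning
G28 ; home
; layer 1
G0 Z2.17
G0 X14.00 Y7.00
G1 X11.36 Y12.47
G1 X5.44 Y13.82
G1 X0.69 Y10.04
G1 X0.69 Y3.96
G1 X5.44 Y0.18
G1 X11.36 Y1.53
G1 X14.00 Y7.00
; layer 2
G0 Z4.33
G0 X14.00 Y7.00
G1 X11.36 Y12.47
G1 X5.44 Y13.82
G1 X0.69 Y10.04
G1 X0.69 Y3.96
G1 X5.44 Y0.18
G1 X11.36 Y1.53
G1 X14.00 Y7.00
; layer 3
G0 Z6.50
G0 X14.00 Y7.00
G1 X11.36 Y12.47
G1 X5.44 Y13.82
G1 X0.69 Y10.04
G1 X0.69 Y3.96
G1 X5.44 Y0.18
G1 X11.36 Y1.53
G1 X14.00 Y7.00
; layer 4
G0 Z8.67
G0 X14.00 Y7.00
G1 X11.36 Y12.47
G1 X5.44 Y13.82
G1 X0.69 Y10.04
G1 X0.69 Y3.96
G1 X5.44 Y0.18
G1 X11.36 Y1.53
G1 X14.00 Y7.00
; layer 5
G0 Z10.83
G0 X14.00 Y7.00
G1 X11.36 Y12.47
G1 X5.44 Y13.82
G1 X0.69 Y10.04
G1 X0.69 Y3.96
G1 X5.44 Y0.18
G1 X11.36 Y1.53
G1 X14.00 Y7.00
; layer 6
G0 Z13.00
G0 X14.00 Y7.00
G1 X11.36 Y12.47
G1 X5.44 Y13.82
G1 X0.69 Y10.04
G1 X0.69 Y3.96
G1 X5.44 Y0.18
G1 X11.36 Y1.53
G1 X14.00 Y7.00
M2 ; end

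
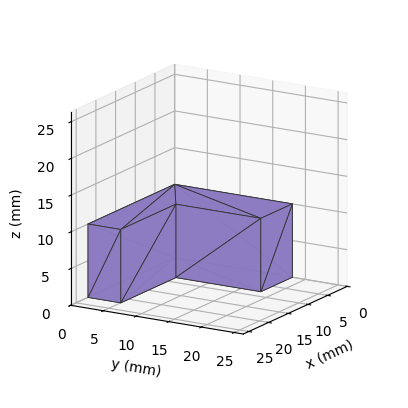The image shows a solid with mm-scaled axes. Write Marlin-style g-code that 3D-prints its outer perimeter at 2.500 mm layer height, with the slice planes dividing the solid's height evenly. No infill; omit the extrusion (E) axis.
Reading the render: the shape is an L-shaped prism: outer 22 × 18 mm, arm thicknesses ≈ 5 mm (horizontal) and 8 mm (vertical), extruded 10 mm in z (dimensions read to the nearest mm from the axis ticks). For the g-code, the solid's height is divided into equal slices at the stated Δz and each level perimeter traced with G1 moves after a G0 lift.

; perimeter-only toolpath
G21 ; units = mm
G90 ; absolute positioning
G28 ; home
; layer 1
G0 Z2.500
G0 X0.000 Y0.000
G1 X22.000 Y0.000
G1 X22.000 Y5.000
G1 X8.000 Y5.000
G1 X8.000 Y18.000
G1 X0.000 Y18.000
G1 X0.000 Y0.000
; layer 2
G0 Z5.000
G0 X0.000 Y0.000
G1 X22.000 Y0.000
G1 X22.000 Y5.000
G1 X8.000 Y5.000
G1 X8.000 Y18.000
G1 X0.000 Y18.000
G1 X0.000 Y0.000
; layer 3
G0 Z7.500
G0 X0.000 Y0.000
G1 X22.000 Y0.000
G1 X22.000 Y5.000
G1 X8.000 Y5.000
G1 X8.000 Y18.000
G1 X0.000 Y18.000
G1 X0.000 Y0.000
; layer 4
G0 Z10.000
G0 X0.000 Y0.000
G1 X22.000 Y0.000
G1 X22.000 Y5.000
G1 X8.000 Y5.000
G1 X8.000 Y18.000
G1 X0.000 Y18.000
G1 X0.000 Y0.000
M2 ; end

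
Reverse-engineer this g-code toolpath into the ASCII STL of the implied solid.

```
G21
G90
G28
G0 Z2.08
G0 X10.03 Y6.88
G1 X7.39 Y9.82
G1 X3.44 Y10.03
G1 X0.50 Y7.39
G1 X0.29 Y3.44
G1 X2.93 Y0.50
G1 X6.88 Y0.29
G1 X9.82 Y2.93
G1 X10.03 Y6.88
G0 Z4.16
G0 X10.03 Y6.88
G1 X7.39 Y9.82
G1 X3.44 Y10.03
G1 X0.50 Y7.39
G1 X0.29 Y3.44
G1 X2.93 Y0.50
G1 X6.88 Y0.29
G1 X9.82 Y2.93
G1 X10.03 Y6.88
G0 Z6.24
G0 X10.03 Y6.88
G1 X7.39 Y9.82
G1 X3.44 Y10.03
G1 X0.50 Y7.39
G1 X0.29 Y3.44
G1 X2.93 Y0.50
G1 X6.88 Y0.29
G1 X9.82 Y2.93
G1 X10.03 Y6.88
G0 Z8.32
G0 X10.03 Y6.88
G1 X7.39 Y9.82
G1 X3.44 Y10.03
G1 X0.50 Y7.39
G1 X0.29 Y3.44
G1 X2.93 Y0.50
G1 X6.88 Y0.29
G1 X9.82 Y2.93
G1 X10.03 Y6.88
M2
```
solid part
  facet normal 0.0000 0.0000 -1.0000
    outer loop
      vertex 3.44 10.03 0.00
      vertex 7.39 9.82 0.00
      vertex 10.03 6.88 0.00
    endloop
  endfacet
  facet normal 0.0000 0.0000 -1.0000
    outer loop
      vertex 0.50 7.39 0.00
      vertex 3.44 10.03 0.00
      vertex 10.03 6.88 0.00
    endloop
  endfacet
  facet normal 0.0000 0.0000 -1.0000
    outer loop
      vertex 0.29 3.44 0.00
      vertex 0.50 7.39 0.00
      vertex 10.03 6.88 0.00
    endloop
  endfacet
  facet normal 0.0000 0.0000 -1.0000
    outer loop
      vertex 2.93 0.50 0.00
      vertex 0.29 3.44 0.00
      vertex 10.03 6.88 0.00
    endloop
  endfacet
  facet normal 0.0000 0.0000 -1.0000
    outer loop
      vertex 6.88 0.29 0.00
      vertex 2.93 0.50 0.00
      vertex 10.03 6.88 0.00
    endloop
  endfacet
  facet normal 0.0000 0.0000 -1.0000
    outer loop
      vertex 9.82 2.93 0.00
      vertex 6.88 0.29 0.00
      vertex 10.03 6.88 0.00
    endloop
  endfacet
  facet normal 0.0000 0.0000 1.0000
    outer loop
      vertex 10.03 6.88 8.32
      vertex 7.39 9.82 8.32
      vertex 3.44 10.03 8.32
    endloop
  endfacet
  facet normal 0.0000 0.0000 1.0000
    outer loop
      vertex 10.03 6.88 8.32
      vertex 3.44 10.03 8.32
      vertex 0.50 7.39 8.32
    endloop
  endfacet
  facet normal 0.0000 0.0000 1.0000
    outer loop
      vertex 10.03 6.88 8.32
      vertex 0.50 7.39 8.32
      vertex 0.29 3.44 8.32
    endloop
  endfacet
  facet normal 0.0000 0.0000 1.0000
    outer loop
      vertex 10.03 6.88 8.32
      vertex 0.29 3.44 8.32
      vertex 2.93 0.50 8.32
    endloop
  endfacet
  facet normal 0.0000 0.0000 1.0000
    outer loop
      vertex 10.03 6.88 8.32
      vertex 2.93 0.50 8.32
      vertex 6.88 0.29 8.32
    endloop
  endfacet
  facet normal 0.0000 0.0000 1.0000
    outer loop
      vertex 10.03 6.88 8.32
      vertex 6.88 0.29 8.32
      vertex 9.82 2.93 8.32
    endloop
  endfacet
  facet normal 0.7440 0.6681 0.0000
    outer loop
      vertex 10.03 6.88 0.00
      vertex 7.39 9.82 0.00
      vertex 7.39 9.82 8.32
    endloop
  endfacet
  facet normal 0.7440 0.6681 0.0000
    outer loop
      vertex 10.03 6.88 0.00
      vertex 7.39 9.82 8.32
      vertex 10.03 6.88 8.32
    endloop
  endfacet
  facet normal 0.0531 0.9986 0.0000
    outer loop
      vertex 7.39 9.82 0.00
      vertex 3.44 10.03 0.00
      vertex 3.44 10.03 8.32
    endloop
  endfacet
  facet normal 0.0531 0.9986 0.0000
    outer loop
      vertex 7.39 9.82 0.00
      vertex 3.44 10.03 8.32
      vertex 7.39 9.82 8.32
    endloop
  endfacet
  facet normal -0.6681 0.7440 0.0000
    outer loop
      vertex 3.44 10.03 0.00
      vertex 0.50 7.39 0.00
      vertex 0.50 7.39 8.32
    endloop
  endfacet
  facet normal -0.6681 0.7440 0.0000
    outer loop
      vertex 3.44 10.03 0.00
      vertex 0.50 7.39 8.32
      vertex 3.44 10.03 8.32
    endloop
  endfacet
  facet normal -0.9986 0.0531 0.0000
    outer loop
      vertex 0.50 7.39 0.00
      vertex 0.29 3.44 0.00
      vertex 0.29 3.44 8.32
    endloop
  endfacet
  facet normal -0.9986 0.0531 0.0000
    outer loop
      vertex 0.50 7.39 0.00
      vertex 0.29 3.44 8.32
      vertex 0.50 7.39 8.32
    endloop
  endfacet
  facet normal -0.7440 -0.6681 0.0000
    outer loop
      vertex 0.29 3.44 0.00
      vertex 2.93 0.50 0.00
      vertex 2.93 0.50 8.32
    endloop
  endfacet
  facet normal -0.7440 -0.6681 0.0000
    outer loop
      vertex 0.29 3.44 0.00
      vertex 2.93 0.50 8.32
      vertex 0.29 3.44 8.32
    endloop
  endfacet
  facet normal -0.0531 -0.9986 0.0000
    outer loop
      vertex 2.93 0.50 0.00
      vertex 6.88 0.29 0.00
      vertex 6.88 0.29 8.32
    endloop
  endfacet
  facet normal -0.0531 -0.9986 0.0000
    outer loop
      vertex 2.93 0.50 0.00
      vertex 6.88 0.29 8.32
      vertex 2.93 0.50 8.32
    endloop
  endfacet
  facet normal 0.6681 -0.7440 0.0000
    outer loop
      vertex 6.88 0.29 0.00
      vertex 9.82 2.93 0.00
      vertex 9.82 2.93 8.32
    endloop
  endfacet
  facet normal 0.6681 -0.7440 0.0000
    outer loop
      vertex 6.88 0.29 0.00
      vertex 9.82 2.93 8.32
      vertex 6.88 0.29 8.32
    endloop
  endfacet
  facet normal 0.9986 -0.0531 0.0000
    outer loop
      vertex 9.82 2.93 0.00
      vertex 10.03 6.88 0.00
      vertex 10.03 6.88 8.32
    endloop
  endfacet
  facet normal 0.9986 -0.0531 0.0000
    outer loop
      vertex 9.82 2.93 0.00
      vertex 10.03 6.88 8.32
      vertex 9.82 2.93 8.32
    endloop
  endfacet
endsolid part

The G0 Z moves step by Δz≈2.08 mm. Every layer's G1 loop is the same polygon, so the solid is a straight extrusion of it from z=0 to z≈8.32. Closing with flat bottom and top caps and triangulating gives 28 facets — a regular 8-sided prism (a cylinder approximated with 8 flat sides), circumscribed radius ≈ 5.16 mm, height ≈ 8.32 mm.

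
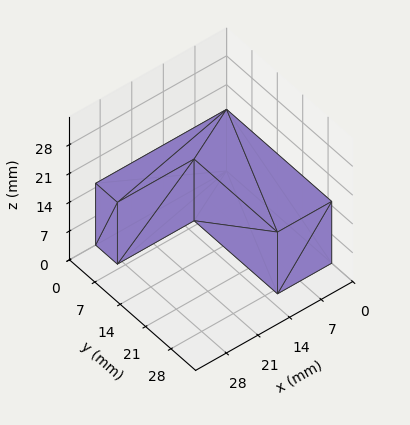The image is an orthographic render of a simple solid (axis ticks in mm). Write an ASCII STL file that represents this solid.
Reading the render: the shape is an L-shaped prism: outer 29 × 29 mm, arm thicknesses ≈ 6 mm (horizontal) and 12 mm (vertical), extruded 15 mm in z (dimensions read to the nearest mm from the axis ticks). For the STL, each face is triangulated and given an outward normal.

solid part
  facet normal 0.0000 0.0000 -1.0000
    outer loop
      vertex 29.000 6.000 0.000
      vertex 29.000 0.000 0.000
      vertex 0.000 0.000 0.000
    endloop
  endfacet
  facet normal 0.0000 0.0000 -1.0000
    outer loop
      vertex 12.000 6.000 0.000
      vertex 29.000 6.000 0.000
      vertex 0.000 0.000 0.000
    endloop
  endfacet
  facet normal 0.0000 0.0000 -1.0000
    outer loop
      vertex 12.000 29.000 0.000
      vertex 12.000 6.000 0.000
      vertex 0.000 0.000 0.000
    endloop
  endfacet
  facet normal 0.0000 0.0000 -1.0000
    outer loop
      vertex 0.000 29.000 0.000
      vertex 12.000 29.000 0.000
      vertex 0.000 0.000 0.000
    endloop
  endfacet
  facet normal 0.0000 0.0000 1.0000
    outer loop
      vertex 0.000 0.000 15.000
      vertex 29.000 0.000 15.000
      vertex 29.000 6.000 15.000
    endloop
  endfacet
  facet normal 0.0000 0.0000 1.0000
    outer loop
      vertex 0.000 0.000 15.000
      vertex 29.000 6.000 15.000
      vertex 12.000 6.000 15.000
    endloop
  endfacet
  facet normal 0.0000 0.0000 1.0000
    outer loop
      vertex 0.000 0.000 15.000
      vertex 12.000 6.000 15.000
      vertex 12.000 29.000 15.000
    endloop
  endfacet
  facet normal 0.0000 0.0000 1.0000
    outer loop
      vertex 0.000 0.000 15.000
      vertex 12.000 29.000 15.000
      vertex 0.000 29.000 15.000
    endloop
  endfacet
  facet normal 0.0000 -1.0000 0.0000
    outer loop
      vertex 0.000 0.000 0.000
      vertex 29.000 0.000 0.000
      vertex 29.000 0.000 15.000
    endloop
  endfacet
  facet normal 0.0000 -1.0000 0.0000
    outer loop
      vertex 0.000 0.000 0.000
      vertex 29.000 0.000 15.000
      vertex 0.000 0.000 15.000
    endloop
  endfacet
  facet normal 1.0000 0.0000 0.0000
    outer loop
      vertex 29.000 0.000 0.000
      vertex 29.000 6.000 0.000
      vertex 29.000 6.000 15.000
    endloop
  endfacet
  facet normal 1.0000 0.0000 0.0000
    outer loop
      vertex 29.000 0.000 0.000
      vertex 29.000 6.000 15.000
      vertex 29.000 0.000 15.000
    endloop
  endfacet
  facet normal 0.0000 1.0000 0.0000
    outer loop
      vertex 29.000 6.000 0.000
      vertex 12.000 6.000 0.000
      vertex 12.000 6.000 15.000
    endloop
  endfacet
  facet normal 0.0000 1.0000 0.0000
    outer loop
      vertex 29.000 6.000 0.000
      vertex 12.000 6.000 15.000
      vertex 29.000 6.000 15.000
    endloop
  endfacet
  facet normal 1.0000 0.0000 0.0000
    outer loop
      vertex 12.000 6.000 0.000
      vertex 12.000 29.000 0.000
      vertex 12.000 29.000 15.000
    endloop
  endfacet
  facet normal 1.0000 0.0000 0.0000
    outer loop
      vertex 12.000 6.000 0.000
      vertex 12.000 29.000 15.000
      vertex 12.000 6.000 15.000
    endloop
  endfacet
  facet normal 0.0000 1.0000 0.0000
    outer loop
      vertex 12.000 29.000 0.000
      vertex 0.000 29.000 0.000
      vertex 0.000 29.000 15.000
    endloop
  endfacet
  facet normal 0.0000 1.0000 0.0000
    outer loop
      vertex 12.000 29.000 0.000
      vertex 0.000 29.000 15.000
      vertex 12.000 29.000 15.000
    endloop
  endfacet
  facet normal -1.0000 0.0000 0.0000
    outer loop
      vertex 0.000 29.000 0.000
      vertex 0.000 0.000 0.000
      vertex 0.000 0.000 15.000
    endloop
  endfacet
  facet normal -1.0000 0.0000 0.0000
    outer loop
      vertex 0.000 29.000 0.000
      vertex 0.000 0.000 15.000
      vertex 0.000 29.000 15.000
    endloop
  endfacet
endsolid part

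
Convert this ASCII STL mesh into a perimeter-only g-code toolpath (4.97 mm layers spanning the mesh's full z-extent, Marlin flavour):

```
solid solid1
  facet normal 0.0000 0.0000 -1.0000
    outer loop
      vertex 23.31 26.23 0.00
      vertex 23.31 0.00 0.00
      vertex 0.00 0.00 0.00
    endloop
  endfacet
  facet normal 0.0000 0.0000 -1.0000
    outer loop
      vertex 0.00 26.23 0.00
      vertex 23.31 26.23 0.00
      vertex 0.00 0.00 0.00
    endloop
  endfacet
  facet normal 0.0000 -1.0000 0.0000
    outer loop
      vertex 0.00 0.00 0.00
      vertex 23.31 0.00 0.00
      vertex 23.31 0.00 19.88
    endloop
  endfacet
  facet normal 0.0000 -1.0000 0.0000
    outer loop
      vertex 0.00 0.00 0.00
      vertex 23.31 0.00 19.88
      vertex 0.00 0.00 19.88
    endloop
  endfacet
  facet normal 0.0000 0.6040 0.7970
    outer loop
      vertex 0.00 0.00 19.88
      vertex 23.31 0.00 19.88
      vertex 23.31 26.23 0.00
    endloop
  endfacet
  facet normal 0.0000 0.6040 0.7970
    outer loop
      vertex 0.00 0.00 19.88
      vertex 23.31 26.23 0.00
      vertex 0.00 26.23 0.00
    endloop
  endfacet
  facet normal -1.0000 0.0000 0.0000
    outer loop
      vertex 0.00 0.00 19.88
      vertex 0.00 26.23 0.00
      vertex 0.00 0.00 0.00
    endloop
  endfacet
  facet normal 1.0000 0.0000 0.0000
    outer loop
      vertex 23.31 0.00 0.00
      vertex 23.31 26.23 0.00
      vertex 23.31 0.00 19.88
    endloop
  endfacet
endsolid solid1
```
; perimeter-only toolpath
G21 ; units = mm
G90 ; absolute positioning
G28 ; home
; layer 1
G0 Z4.97
G0 X0.00 Y0.00
G1 X23.31 Y0.00
G1 X23.31 Y19.67
G1 X0.00 Y19.67
G1 X0.00 Y0.00
; layer 2
G0 Z9.94
G0 X0.00 Y0.00
G1 X23.31 Y0.00
G1 X23.31 Y13.12
G1 X0.00 Y13.12
G1 X0.00 Y0.00
; layer 3
G0 Z14.91
G0 X0.00 Y0.00
G1 X23.31 Y0.00
G1 X23.31 Y6.56
G1 X0.00 Y6.56
G1 X0.00 Y0.00
M2 ; end

The solid is a wedge (ramp): 23.3 × 26.2 mm base, rising to 19.9 mm along the y=0 edge and sloping linearly to z=0 at y=26.2. Slicing at Δz = 4.97 mm — 4 equal slices spanning the solid's height, so layer i sits at z = i·h/4 — gives 3 non-empty perimeters. Each is a 4-segment closed polygon; G0 lifts to the layer z and rapids to the start vertex, then G1 traces the edges. The cross-section shrinks linearly with z (the slice at the apex is degenerate and omitted).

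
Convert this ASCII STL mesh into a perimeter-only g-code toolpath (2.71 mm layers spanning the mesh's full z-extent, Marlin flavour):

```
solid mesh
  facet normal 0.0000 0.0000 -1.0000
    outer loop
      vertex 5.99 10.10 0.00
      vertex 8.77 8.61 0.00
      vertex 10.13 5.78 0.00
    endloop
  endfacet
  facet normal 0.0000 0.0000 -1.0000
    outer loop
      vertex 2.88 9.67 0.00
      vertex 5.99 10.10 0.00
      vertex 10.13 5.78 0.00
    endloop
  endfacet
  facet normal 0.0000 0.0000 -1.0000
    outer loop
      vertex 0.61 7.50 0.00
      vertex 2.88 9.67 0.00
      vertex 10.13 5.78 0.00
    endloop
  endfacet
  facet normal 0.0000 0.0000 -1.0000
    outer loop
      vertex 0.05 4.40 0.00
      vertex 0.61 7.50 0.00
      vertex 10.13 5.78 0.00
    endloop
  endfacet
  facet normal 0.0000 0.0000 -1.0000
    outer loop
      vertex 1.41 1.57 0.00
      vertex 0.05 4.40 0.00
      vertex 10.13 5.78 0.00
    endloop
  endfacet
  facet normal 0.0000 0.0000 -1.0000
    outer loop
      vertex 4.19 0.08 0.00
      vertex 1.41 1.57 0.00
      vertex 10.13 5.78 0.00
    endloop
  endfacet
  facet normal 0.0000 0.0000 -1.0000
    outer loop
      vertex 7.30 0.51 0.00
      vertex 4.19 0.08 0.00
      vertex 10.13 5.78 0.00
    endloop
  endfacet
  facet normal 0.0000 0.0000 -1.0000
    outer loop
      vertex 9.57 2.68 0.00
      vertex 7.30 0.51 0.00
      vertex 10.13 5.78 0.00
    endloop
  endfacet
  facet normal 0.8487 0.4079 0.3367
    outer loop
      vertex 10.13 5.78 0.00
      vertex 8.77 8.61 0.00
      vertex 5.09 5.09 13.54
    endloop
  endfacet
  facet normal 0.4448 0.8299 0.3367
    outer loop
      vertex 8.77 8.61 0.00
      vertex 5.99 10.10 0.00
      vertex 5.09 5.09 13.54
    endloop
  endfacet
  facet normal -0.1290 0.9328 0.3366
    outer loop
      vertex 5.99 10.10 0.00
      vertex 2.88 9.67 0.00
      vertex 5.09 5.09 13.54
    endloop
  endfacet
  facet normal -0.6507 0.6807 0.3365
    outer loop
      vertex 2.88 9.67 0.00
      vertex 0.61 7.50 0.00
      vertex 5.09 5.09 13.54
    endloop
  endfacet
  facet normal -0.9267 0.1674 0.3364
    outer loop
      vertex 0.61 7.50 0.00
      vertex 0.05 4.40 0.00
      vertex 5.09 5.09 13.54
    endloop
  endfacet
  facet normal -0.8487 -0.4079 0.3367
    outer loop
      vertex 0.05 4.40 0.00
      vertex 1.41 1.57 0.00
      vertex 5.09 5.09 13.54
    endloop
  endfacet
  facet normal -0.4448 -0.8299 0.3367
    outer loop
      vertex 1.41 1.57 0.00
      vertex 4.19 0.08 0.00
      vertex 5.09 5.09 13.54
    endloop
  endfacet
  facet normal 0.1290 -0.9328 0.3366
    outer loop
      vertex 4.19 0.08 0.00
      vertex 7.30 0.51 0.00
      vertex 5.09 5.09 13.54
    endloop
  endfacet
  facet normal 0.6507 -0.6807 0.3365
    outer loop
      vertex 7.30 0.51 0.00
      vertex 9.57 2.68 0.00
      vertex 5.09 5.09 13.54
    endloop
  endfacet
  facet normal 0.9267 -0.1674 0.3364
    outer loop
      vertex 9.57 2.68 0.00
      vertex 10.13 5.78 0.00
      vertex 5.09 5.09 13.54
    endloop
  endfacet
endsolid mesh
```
; perimeter-only toolpath
G21 ; units = mm
G90 ; absolute positioning
G28 ; home
; layer 1
G0 Z2.71
G0 X9.12 Y5.64
G1 X8.03 Y7.91
G1 X5.81 Y9.10
G1 X3.32 Y8.75
G1 X1.51 Y7.02
G1 X1.06 Y4.54
G1 X2.15 Y2.27
G1 X4.37 Y1.08
G1 X6.86 Y1.43
G1 X8.67 Y3.16
G1 X9.12 Y5.64
; layer 2
G0 Z5.42
G0 X8.11 Y5.50
G1 X7.30 Y7.20
G1 X5.63 Y8.10
G1 X3.76 Y7.84
G1 X2.40 Y6.54
G1 X2.07 Y4.68
G1 X2.88 Y2.98
G1 X4.55 Y2.08
G1 X6.42 Y2.34
G1 X7.78 Y3.64
G1 X8.11 Y5.50
; layer 3
G0 Z8.12
G0 X7.11 Y5.37
G1 X6.56 Y6.50
G1 X5.45 Y7.09
G1 X4.21 Y6.92
G1 X3.30 Y6.05
G1 X3.07 Y4.81
G1 X3.62 Y3.68
G1 X4.73 Y3.09
G1 X5.97 Y3.26
G1 X6.88 Y4.13
G1 X7.11 Y5.37
; layer 4
G0 Z10.83
G0 X6.10 Y5.23
G1 X5.83 Y5.79
G1 X5.27 Y6.09
G1 X4.65 Y6.01
G1 X4.19 Y5.57
G1 X4.08 Y4.95
G1 X4.35 Y4.39
G1 X4.91 Y4.09
G1 X5.53 Y4.17
G1 X5.99 Y4.61
G1 X6.10 Y5.23
M2 ; end

The solid is a regular 10-sided pyramid, base circumscribed radius ≈ 5.09 mm, apex at z ≈ 13.5 mm. Slicing at Δz = 2.71 mm — 5 equal slices spanning the solid's height, so layer i sits at z = i·h/5 — gives 4 non-empty perimeters. Each is a 10-segment closed polygon; G0 lifts to the layer z and rapids to the start vertex, then G1 traces the edges. The cross-section shrinks linearly with z (the slice at the apex is degenerate and omitted).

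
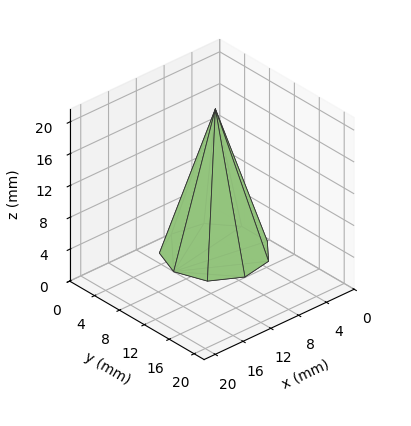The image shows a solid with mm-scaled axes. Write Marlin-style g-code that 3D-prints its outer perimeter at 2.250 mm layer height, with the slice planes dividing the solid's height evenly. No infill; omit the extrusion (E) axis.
Reading the render: the shape is a regular 9-sided pyramid, base circumscribed radius ≈ 6 mm, apex at z ≈ 18 mm (dimensions read to the nearest mm from the axis ticks). For the g-code, the solid's height is divided into equal slices at the stated Δz and each level perimeter traced with G1 moves after a G0 lift.

; perimeter-only toolpath
G21 ; units = mm
G90 ; absolute positioning
G28 ; home
; layer 1
G0 Z2.250
G0 X11.250 Y6.000
G1 X10.021 Y9.375
G1 X6.912 Y11.170
G1 X3.375 Y10.546
G1 X1.067 Y7.795
G1 X1.067 Y4.204
G1 X3.375 Y1.454
G1 X6.912 Y0.830
G1 X10.021 Y2.625
G1 X11.250 Y6.000
; layer 2
G0 Z4.500
G0 X10.500 Y6.000
G1 X9.447 Y8.893
G1 X6.781 Y10.432
G1 X3.750 Y9.897
G1 X1.772 Y7.539
G1 X1.772 Y4.461
G1 X3.750 Y2.103
G1 X6.781 Y1.568
G1 X9.447 Y3.107
G1 X10.500 Y6.000
; layer 3
G0 Z6.750
G0 X9.750 Y6.000
G1 X8.873 Y8.411
G1 X6.651 Y9.693
G1 X4.125 Y9.247
G1 X2.476 Y7.282
G1 X2.476 Y4.717
G1 X4.125 Y2.752
G1 X6.651 Y2.307
G1 X8.873 Y3.589
G1 X9.750 Y6.000
; layer 4
G0 Z9.000
G0 X9.000 Y6.000
G1 X8.298 Y7.928
G1 X6.521 Y8.954
G1 X4.500 Y8.598
G1 X3.181 Y7.026
G1 X3.181 Y4.974
G1 X4.500 Y3.402
G1 X6.521 Y3.046
G1 X8.298 Y4.072
G1 X9.000 Y6.000
; layer 5
G0 Z11.250
G0 X8.250 Y6.000
G1 X7.723 Y7.446
G1 X6.391 Y8.216
G1 X4.875 Y7.949
G1 X3.886 Y6.769
G1 X3.886 Y5.231
G1 X4.875 Y4.051
G1 X6.391 Y3.784
G1 X7.723 Y4.554
G1 X8.250 Y6.000
; layer 6
G0 Z13.500
G0 X7.500 Y6.000
G1 X7.149 Y6.964
G1 X6.261 Y7.477
G1 X5.250 Y7.299
G1 X4.590 Y6.513
G1 X4.590 Y5.487
G1 X5.250 Y4.701
G1 X6.261 Y4.523
G1 X7.149 Y5.036
G1 X7.500 Y6.000
; layer 7
G0 Z15.750
G0 X6.750 Y6.000
G1 X6.575 Y6.482
G1 X6.130 Y6.739
G1 X5.625 Y6.649
G1 X5.295 Y6.256
G1 X5.295 Y5.744
G1 X5.625 Y5.351
G1 X6.130 Y5.261
G1 X6.575 Y5.518
G1 X6.750 Y6.000
M2 ; end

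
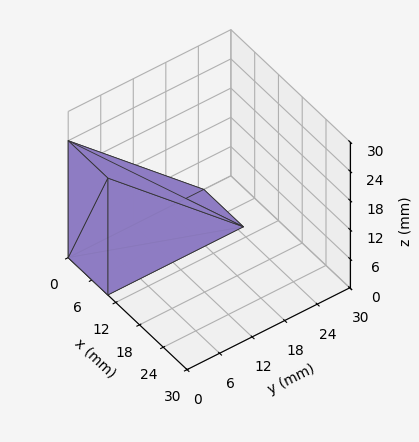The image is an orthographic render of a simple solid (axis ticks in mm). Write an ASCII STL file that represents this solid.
Reading the render: the shape is a wedge (ramp): 10 × 25 mm base, rising to 24 mm along the y=0 edge and sloping linearly to z=0 at y=25 (dimensions read to the nearest mm from the axis ticks). For the STL, each face is triangulated and given an outward normal.

solid part
  facet normal 0.0000 0.0000 -1.0000
    outer loop
      vertex 10.00 25.00 0.00
      vertex 10.00 0.00 0.00
      vertex 0.00 0.00 0.00
    endloop
  endfacet
  facet normal 0.0000 0.0000 -1.0000
    outer loop
      vertex 0.00 25.00 0.00
      vertex 10.00 25.00 0.00
      vertex 0.00 0.00 0.00
    endloop
  endfacet
  facet normal 0.0000 -1.0000 0.0000
    outer loop
      vertex 0.00 0.00 0.00
      vertex 10.00 0.00 0.00
      vertex 10.00 0.00 24.00
    endloop
  endfacet
  facet normal 0.0000 -1.0000 0.0000
    outer loop
      vertex 0.00 0.00 0.00
      vertex 10.00 0.00 24.00
      vertex 0.00 0.00 24.00
    endloop
  endfacet
  facet normal 0.0000 0.6925 0.7214
    outer loop
      vertex 0.00 0.00 24.00
      vertex 10.00 0.00 24.00
      vertex 10.00 25.00 0.00
    endloop
  endfacet
  facet normal 0.0000 0.6925 0.7214
    outer loop
      vertex 0.00 0.00 24.00
      vertex 10.00 25.00 0.00
      vertex 0.00 25.00 0.00
    endloop
  endfacet
  facet normal -1.0000 0.0000 0.0000
    outer loop
      vertex 0.00 0.00 24.00
      vertex 0.00 25.00 0.00
      vertex 0.00 0.00 0.00
    endloop
  endfacet
  facet normal 1.0000 0.0000 0.0000
    outer loop
      vertex 10.00 0.00 0.00
      vertex 10.00 25.00 0.00
      vertex 10.00 0.00 24.00
    endloop
  endfacet
endsolid part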